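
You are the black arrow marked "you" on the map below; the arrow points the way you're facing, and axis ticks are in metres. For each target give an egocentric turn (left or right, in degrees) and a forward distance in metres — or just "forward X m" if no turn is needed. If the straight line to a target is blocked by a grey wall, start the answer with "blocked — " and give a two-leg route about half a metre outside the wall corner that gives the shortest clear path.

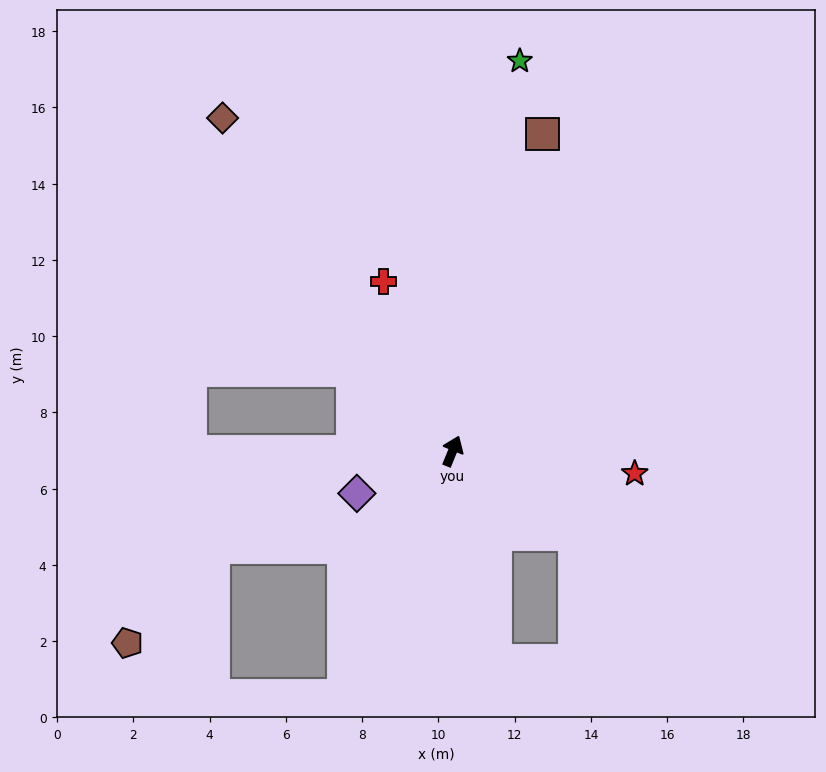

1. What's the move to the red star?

turn right 75°, forward 4.8 m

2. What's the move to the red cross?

turn left 44°, forward 4.8 m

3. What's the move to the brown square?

turn left 6°, forward 8.6 m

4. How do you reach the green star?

turn left 13°, forward 10.4 m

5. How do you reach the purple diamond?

turn left 136°, forward 2.7 m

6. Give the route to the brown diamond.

turn left 57°, forward 10.6 m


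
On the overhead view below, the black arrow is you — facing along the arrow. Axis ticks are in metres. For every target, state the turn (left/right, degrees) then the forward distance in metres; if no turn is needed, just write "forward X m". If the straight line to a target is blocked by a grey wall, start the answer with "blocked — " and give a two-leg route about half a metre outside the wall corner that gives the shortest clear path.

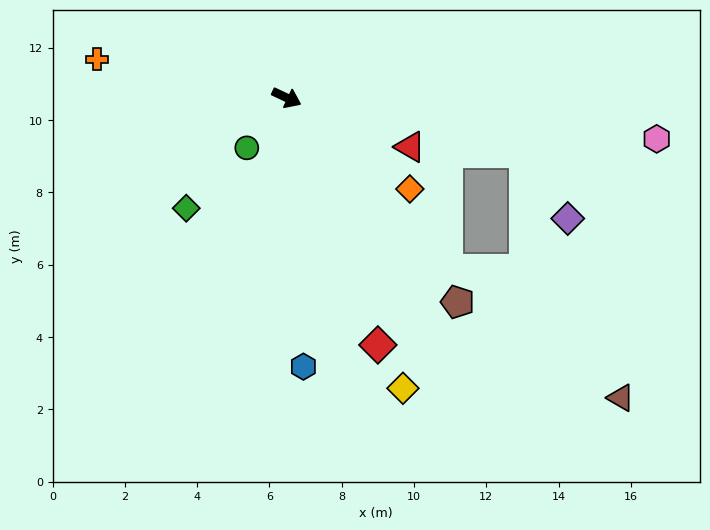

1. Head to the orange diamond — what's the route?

turn right 11°, forward 4.2 m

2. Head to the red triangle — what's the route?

turn left 3°, forward 3.7 m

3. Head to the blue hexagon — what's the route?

turn right 61°, forward 7.5 m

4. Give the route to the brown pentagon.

turn right 25°, forward 7.4 m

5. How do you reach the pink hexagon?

turn left 19°, forward 10.3 m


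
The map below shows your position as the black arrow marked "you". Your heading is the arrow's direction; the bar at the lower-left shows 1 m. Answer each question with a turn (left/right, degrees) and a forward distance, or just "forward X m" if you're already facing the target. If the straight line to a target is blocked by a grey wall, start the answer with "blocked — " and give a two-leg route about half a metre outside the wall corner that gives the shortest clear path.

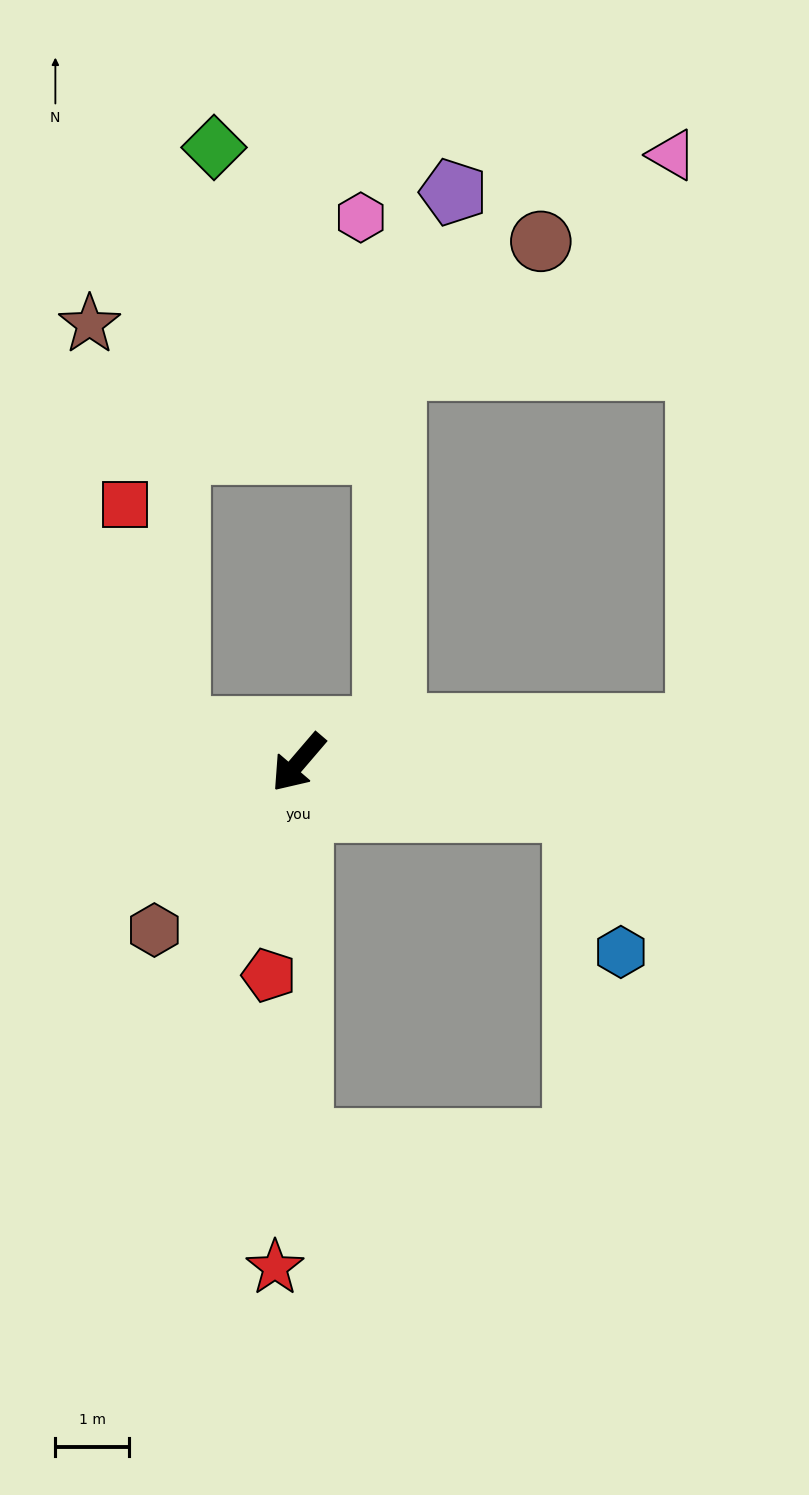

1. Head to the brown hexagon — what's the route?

forward 3.0 m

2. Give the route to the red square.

blocked — turn right 65°, forward 1.7 m, then turn right 61°, forward 3.1 m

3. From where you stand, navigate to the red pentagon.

turn left 33°, forward 2.9 m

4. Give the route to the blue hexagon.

blocked — turn left 121°, forward 3.8 m, then turn right 62°, forward 2.0 m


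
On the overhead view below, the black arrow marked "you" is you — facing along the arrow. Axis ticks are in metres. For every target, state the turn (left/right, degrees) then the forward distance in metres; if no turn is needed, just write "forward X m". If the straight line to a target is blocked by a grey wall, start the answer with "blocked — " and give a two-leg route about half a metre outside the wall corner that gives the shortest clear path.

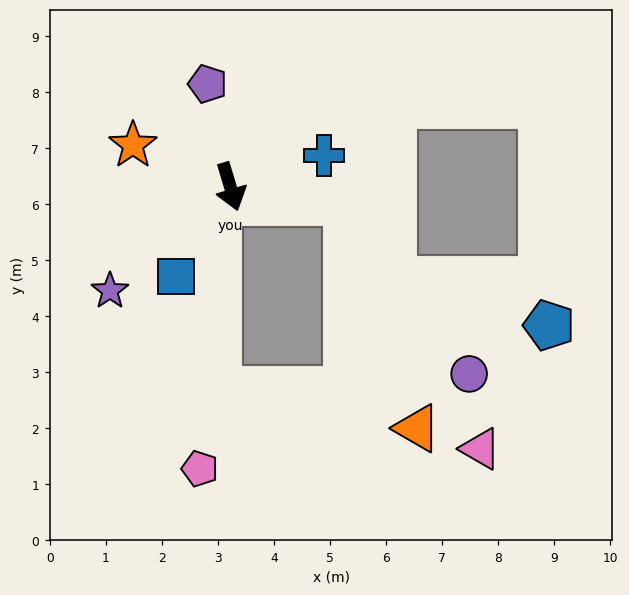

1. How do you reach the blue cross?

turn left 92°, forward 1.8 m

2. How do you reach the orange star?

turn right 130°, forward 1.9 m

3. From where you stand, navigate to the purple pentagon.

turn left 176°, forward 1.9 m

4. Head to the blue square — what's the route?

turn right 48°, forward 1.9 m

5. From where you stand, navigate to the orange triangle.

blocked — turn left 66°, forward 2.1 m, then turn right 65°, forward 4.2 m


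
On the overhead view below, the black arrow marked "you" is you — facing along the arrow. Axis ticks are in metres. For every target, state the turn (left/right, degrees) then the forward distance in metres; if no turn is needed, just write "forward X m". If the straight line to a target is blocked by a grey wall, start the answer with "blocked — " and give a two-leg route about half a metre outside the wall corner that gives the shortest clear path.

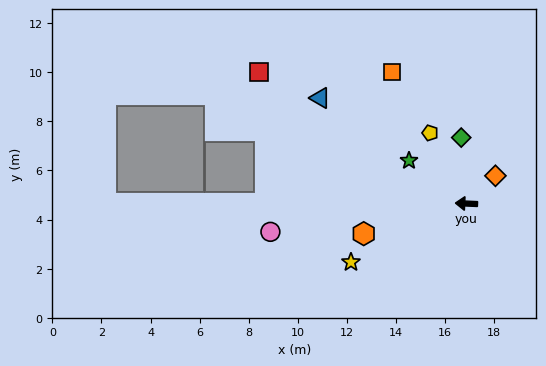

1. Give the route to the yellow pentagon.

turn right 60°, forward 3.2 m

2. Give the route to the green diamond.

turn right 83°, forward 2.7 m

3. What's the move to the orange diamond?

turn right 134°, forward 1.6 m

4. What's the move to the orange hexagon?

turn left 19°, forward 4.4 m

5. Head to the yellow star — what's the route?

turn left 29°, forward 5.3 m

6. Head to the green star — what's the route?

turn right 34°, forward 2.9 m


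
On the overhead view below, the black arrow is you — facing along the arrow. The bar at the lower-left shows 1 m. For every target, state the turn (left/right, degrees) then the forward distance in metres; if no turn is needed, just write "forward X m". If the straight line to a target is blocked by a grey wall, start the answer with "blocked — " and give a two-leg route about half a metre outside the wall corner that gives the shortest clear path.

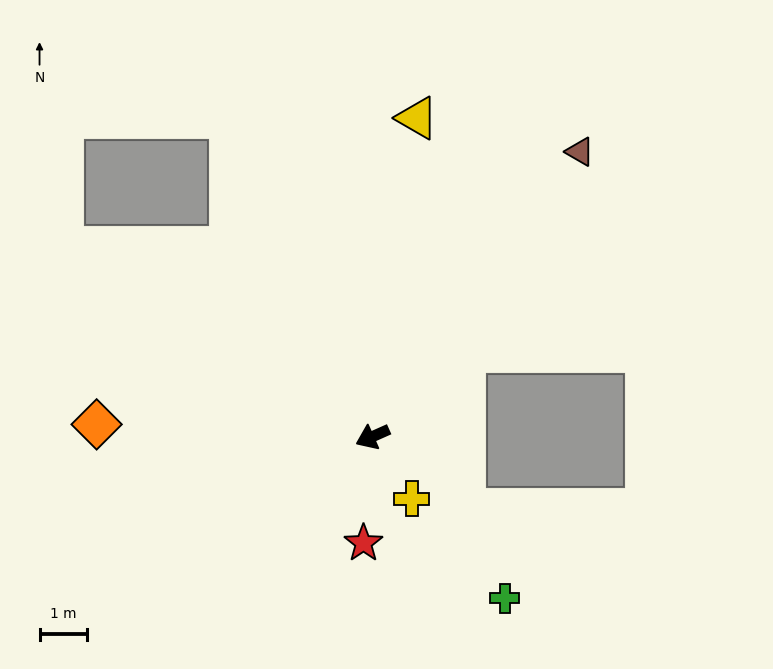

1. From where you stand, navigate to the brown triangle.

turn right 150°, forward 7.4 m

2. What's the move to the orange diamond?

turn right 26°, forward 5.8 m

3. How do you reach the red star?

turn left 61°, forward 2.2 m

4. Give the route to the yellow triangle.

turn right 122°, forward 6.8 m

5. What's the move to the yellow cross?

turn left 98°, forward 1.5 m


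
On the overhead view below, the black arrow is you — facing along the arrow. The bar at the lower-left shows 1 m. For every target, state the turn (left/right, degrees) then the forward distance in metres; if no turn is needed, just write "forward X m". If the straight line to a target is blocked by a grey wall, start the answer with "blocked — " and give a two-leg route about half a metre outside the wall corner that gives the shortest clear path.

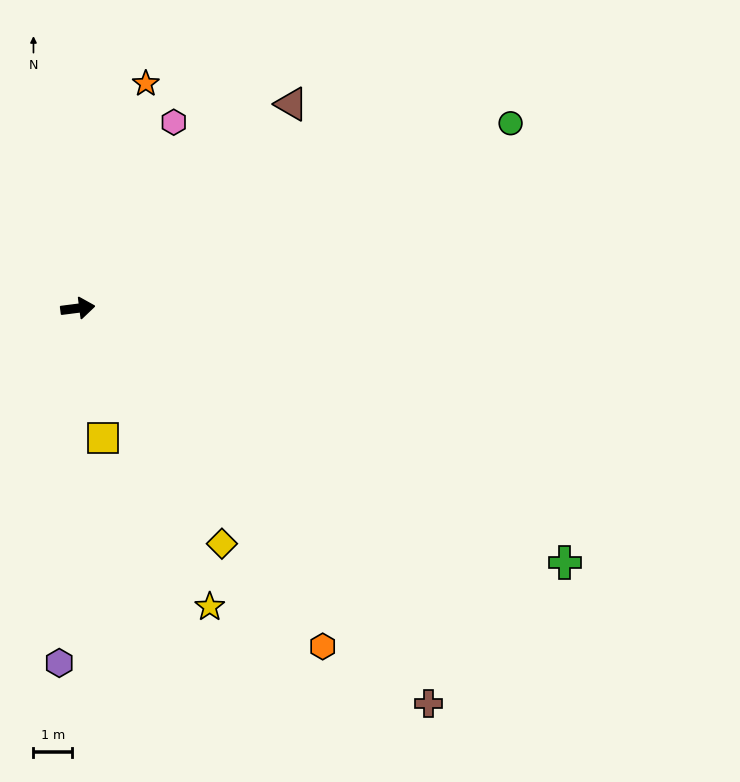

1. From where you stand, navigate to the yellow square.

turn right 86°, forward 3.4 m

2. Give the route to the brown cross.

turn right 56°, forward 13.6 m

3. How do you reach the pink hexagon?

turn left 55°, forward 5.4 m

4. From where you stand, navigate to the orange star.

turn left 66°, forward 6.0 m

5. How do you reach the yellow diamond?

turn right 66°, forward 7.1 m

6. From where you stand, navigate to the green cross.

turn right 35°, forward 14.1 m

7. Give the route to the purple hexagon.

turn right 100°, forward 9.1 m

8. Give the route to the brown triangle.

turn left 36°, forward 7.6 m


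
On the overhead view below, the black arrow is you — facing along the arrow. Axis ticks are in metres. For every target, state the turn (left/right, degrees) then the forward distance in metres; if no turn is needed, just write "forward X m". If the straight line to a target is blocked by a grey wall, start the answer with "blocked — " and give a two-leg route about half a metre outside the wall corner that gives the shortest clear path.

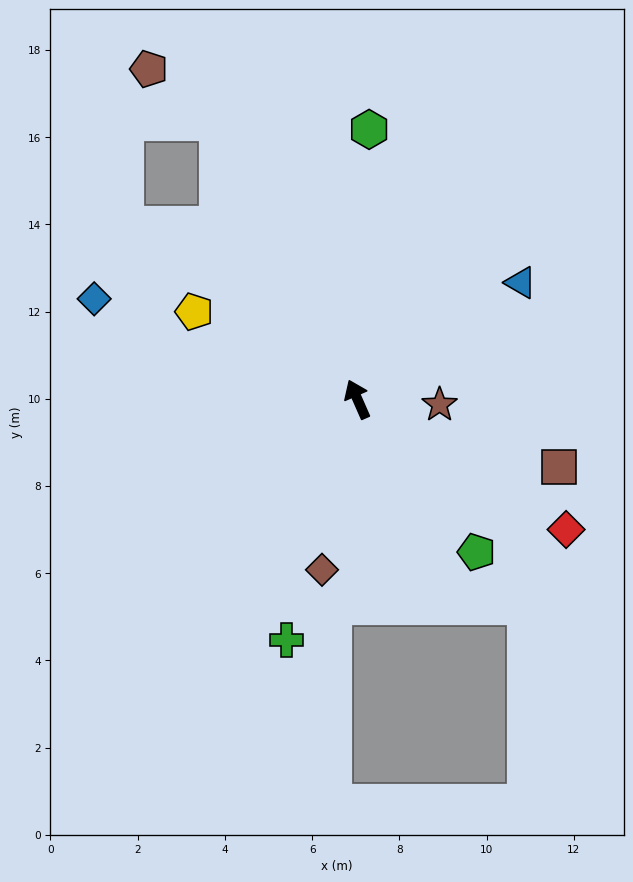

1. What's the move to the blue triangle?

turn right 78°, forward 4.6 m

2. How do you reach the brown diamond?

turn left 145°, forward 4.0 m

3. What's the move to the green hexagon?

turn right 26°, forward 6.2 m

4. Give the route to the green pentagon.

turn right 166°, forward 4.4 m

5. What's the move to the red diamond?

turn right 146°, forward 5.6 m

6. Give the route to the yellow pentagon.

turn left 38°, forward 4.2 m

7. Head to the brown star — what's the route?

turn right 117°, forward 1.9 m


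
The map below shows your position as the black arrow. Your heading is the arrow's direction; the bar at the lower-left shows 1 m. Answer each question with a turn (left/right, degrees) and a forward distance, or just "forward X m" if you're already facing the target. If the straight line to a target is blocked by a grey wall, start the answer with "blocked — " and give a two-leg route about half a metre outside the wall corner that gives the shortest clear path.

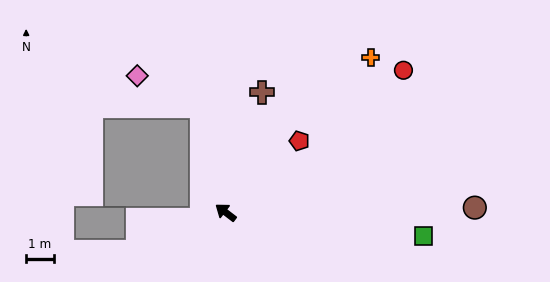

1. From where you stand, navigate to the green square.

turn right 149°, forward 7.2 m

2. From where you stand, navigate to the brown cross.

turn right 69°, forward 4.5 m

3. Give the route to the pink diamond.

blocked — turn right 40°, forward 3.9 m, then turn left 51°, forward 2.6 m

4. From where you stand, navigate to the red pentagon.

turn right 99°, forward 3.7 m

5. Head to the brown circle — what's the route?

turn right 142°, forward 9.0 m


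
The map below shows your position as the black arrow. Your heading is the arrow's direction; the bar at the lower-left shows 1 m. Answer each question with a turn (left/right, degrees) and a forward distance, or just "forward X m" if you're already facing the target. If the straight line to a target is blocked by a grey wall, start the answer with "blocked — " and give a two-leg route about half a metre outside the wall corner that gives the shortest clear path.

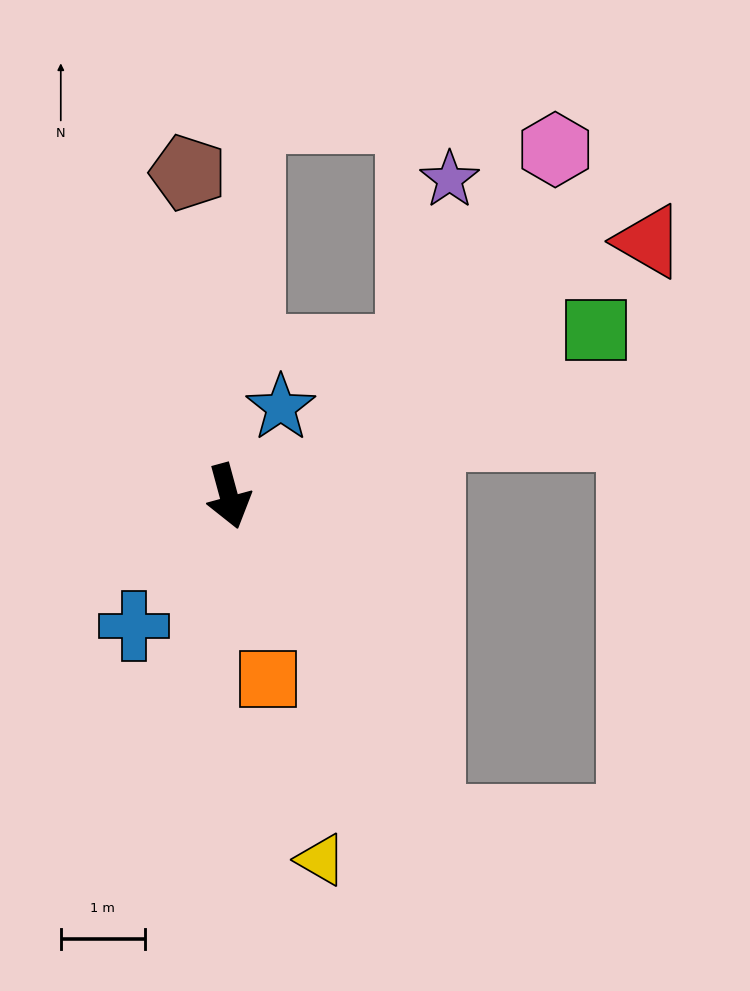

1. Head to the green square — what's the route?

turn left 99°, forward 4.8 m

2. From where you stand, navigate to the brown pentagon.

turn left 172°, forward 3.9 m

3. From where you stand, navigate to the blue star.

turn left 134°, forward 1.2 m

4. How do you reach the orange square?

turn right 3°, forward 2.2 m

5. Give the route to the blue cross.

turn right 51°, forward 1.9 m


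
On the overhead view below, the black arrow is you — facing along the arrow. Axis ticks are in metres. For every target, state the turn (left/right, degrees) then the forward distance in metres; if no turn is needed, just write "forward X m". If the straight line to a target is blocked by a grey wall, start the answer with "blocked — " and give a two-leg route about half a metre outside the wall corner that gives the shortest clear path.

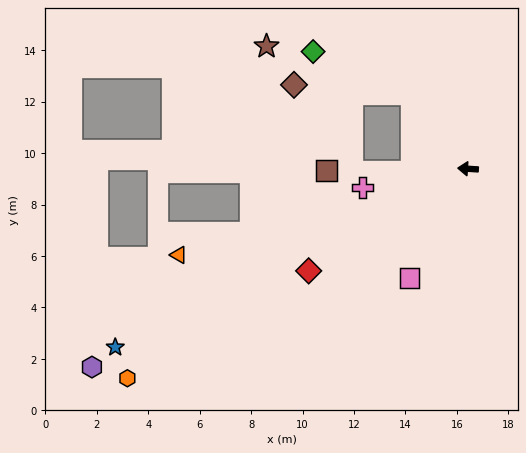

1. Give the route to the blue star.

turn left 31°, forward 15.4 m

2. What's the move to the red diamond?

turn left 36°, forward 7.4 m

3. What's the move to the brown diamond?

blocked — turn right 49°, forward 3.6 m, then turn left 48°, forward 4.6 m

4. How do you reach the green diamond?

blocked — turn right 49°, forward 3.6 m, then turn left 29°, forward 4.2 m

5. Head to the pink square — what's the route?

turn left 66°, forward 4.8 m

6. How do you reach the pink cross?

turn left 14°, forward 4.2 m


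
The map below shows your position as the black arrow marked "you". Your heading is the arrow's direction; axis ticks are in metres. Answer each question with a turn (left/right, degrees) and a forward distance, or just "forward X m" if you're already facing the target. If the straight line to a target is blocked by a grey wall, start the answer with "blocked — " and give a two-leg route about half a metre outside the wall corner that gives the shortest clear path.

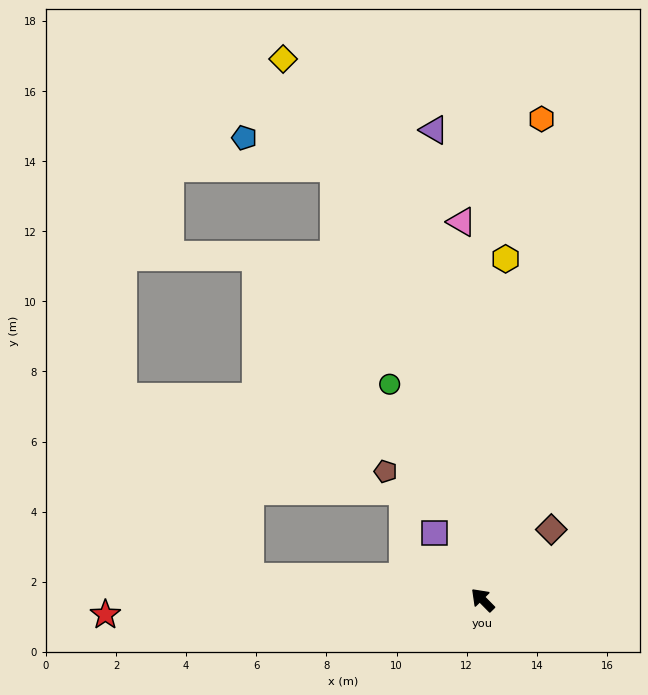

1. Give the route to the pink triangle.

turn right 41°, forward 10.8 m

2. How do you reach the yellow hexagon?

turn right 48°, forward 9.7 m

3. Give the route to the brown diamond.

turn right 89°, forward 2.8 m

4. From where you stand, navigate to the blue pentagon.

blocked — turn right 26°, forward 13.0 m, then turn left 54°, forward 2.7 m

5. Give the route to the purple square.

turn right 9°, forward 2.3 m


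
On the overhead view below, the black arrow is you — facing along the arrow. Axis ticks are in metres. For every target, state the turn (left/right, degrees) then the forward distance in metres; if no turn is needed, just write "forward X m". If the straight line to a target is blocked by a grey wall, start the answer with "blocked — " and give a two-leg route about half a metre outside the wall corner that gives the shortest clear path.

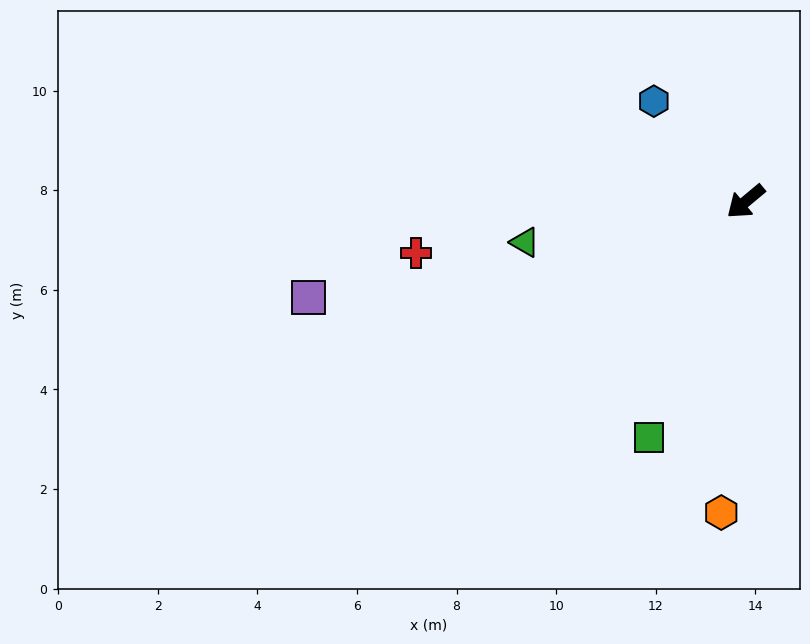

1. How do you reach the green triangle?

turn right 29°, forward 4.5 m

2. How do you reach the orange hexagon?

turn left 46°, forward 6.3 m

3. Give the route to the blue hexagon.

turn right 87°, forward 2.7 m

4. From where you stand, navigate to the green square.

turn left 28°, forward 5.1 m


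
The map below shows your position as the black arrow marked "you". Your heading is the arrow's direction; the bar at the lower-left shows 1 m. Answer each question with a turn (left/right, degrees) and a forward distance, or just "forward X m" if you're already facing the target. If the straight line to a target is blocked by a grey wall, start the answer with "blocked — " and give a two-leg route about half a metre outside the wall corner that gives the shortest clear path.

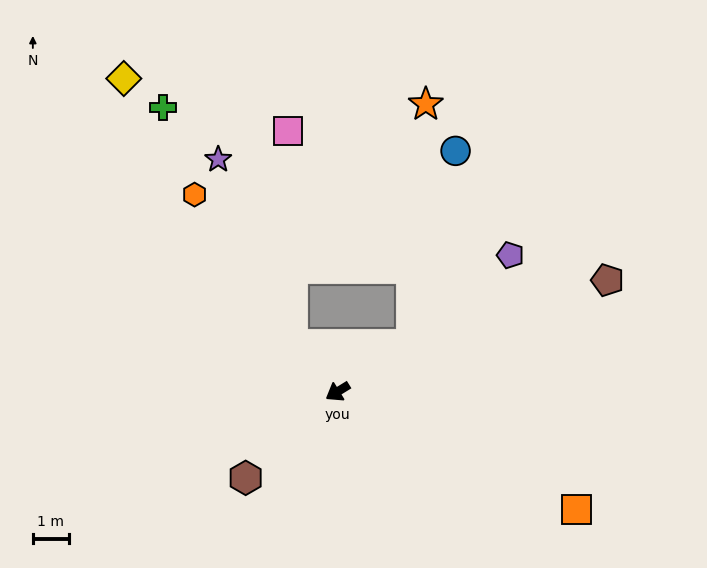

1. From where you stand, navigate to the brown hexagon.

turn left 12°, forward 3.5 m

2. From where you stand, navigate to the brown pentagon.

turn left 171°, forward 8.1 m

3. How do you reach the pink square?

blocked — turn right 78°, forward 1.8 m, then turn right 42°, forward 5.9 m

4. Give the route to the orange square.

turn left 122°, forward 7.4 m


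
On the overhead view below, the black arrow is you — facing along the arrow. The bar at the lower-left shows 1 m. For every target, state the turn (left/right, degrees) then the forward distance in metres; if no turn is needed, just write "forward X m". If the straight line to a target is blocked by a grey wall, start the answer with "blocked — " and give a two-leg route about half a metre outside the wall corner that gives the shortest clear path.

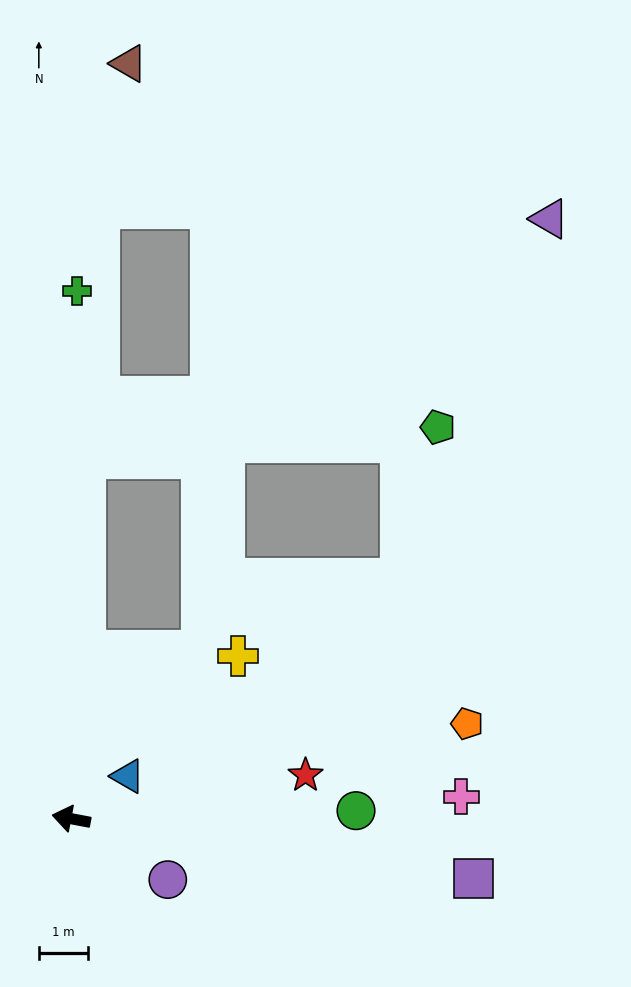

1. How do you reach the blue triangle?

turn right 132°, forward 1.4 m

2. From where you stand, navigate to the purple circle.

turn left 158°, forward 2.3 m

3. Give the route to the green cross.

turn right 80°, forward 10.7 m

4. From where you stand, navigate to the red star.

turn right 159°, forward 4.8 m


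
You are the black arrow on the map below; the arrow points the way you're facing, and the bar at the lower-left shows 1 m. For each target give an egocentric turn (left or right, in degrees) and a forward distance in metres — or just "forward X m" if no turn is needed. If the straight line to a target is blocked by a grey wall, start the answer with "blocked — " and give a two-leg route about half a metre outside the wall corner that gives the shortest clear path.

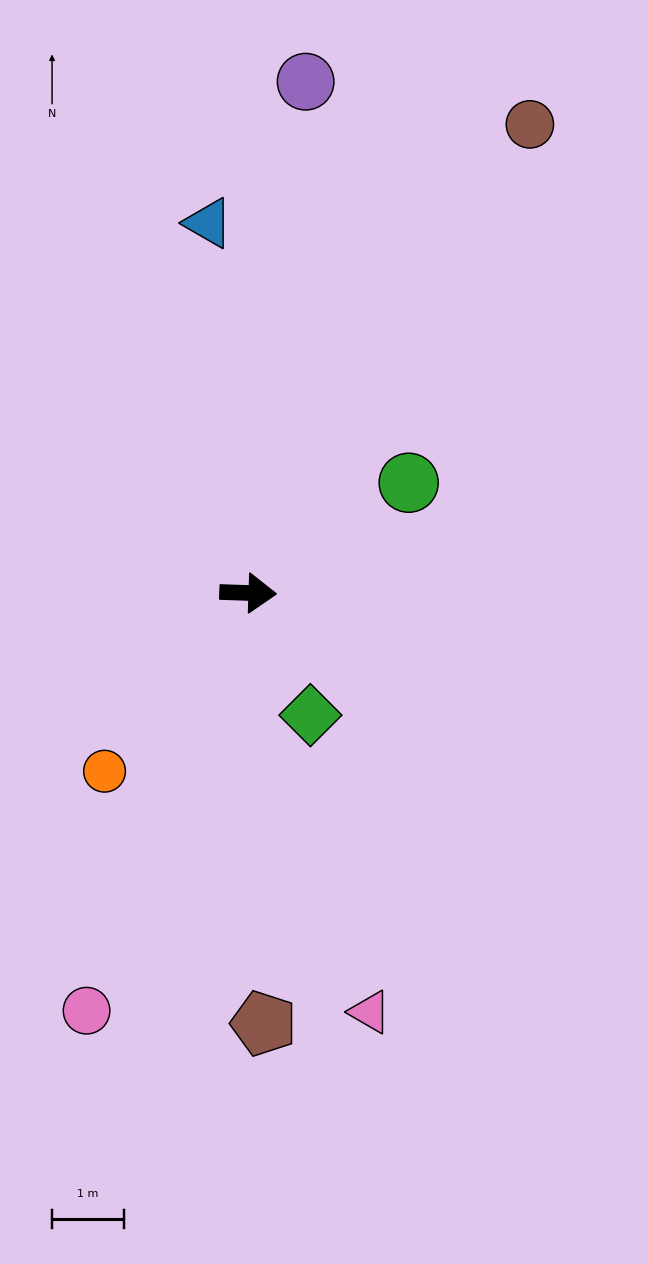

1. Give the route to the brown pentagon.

turn right 86°, forward 6.0 m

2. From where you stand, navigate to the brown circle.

turn left 61°, forward 7.6 m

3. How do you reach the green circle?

turn left 36°, forward 2.7 m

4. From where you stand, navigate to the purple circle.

turn left 86°, forward 7.1 m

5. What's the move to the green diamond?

turn right 61°, forward 1.9 m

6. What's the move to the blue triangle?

turn left 98°, forward 5.2 m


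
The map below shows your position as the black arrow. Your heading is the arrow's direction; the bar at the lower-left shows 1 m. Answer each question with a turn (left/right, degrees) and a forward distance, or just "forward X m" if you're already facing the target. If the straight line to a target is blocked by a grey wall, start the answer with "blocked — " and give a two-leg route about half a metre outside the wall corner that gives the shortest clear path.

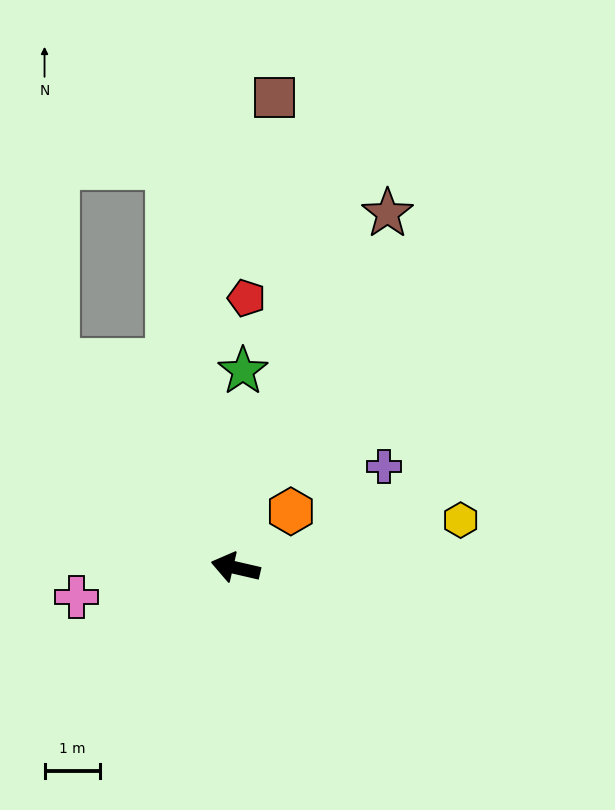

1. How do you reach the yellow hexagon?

turn right 155°, forward 4.1 m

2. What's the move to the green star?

turn right 79°, forward 3.5 m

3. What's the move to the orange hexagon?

turn right 121°, forward 1.4 m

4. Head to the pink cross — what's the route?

turn left 23°, forward 2.9 m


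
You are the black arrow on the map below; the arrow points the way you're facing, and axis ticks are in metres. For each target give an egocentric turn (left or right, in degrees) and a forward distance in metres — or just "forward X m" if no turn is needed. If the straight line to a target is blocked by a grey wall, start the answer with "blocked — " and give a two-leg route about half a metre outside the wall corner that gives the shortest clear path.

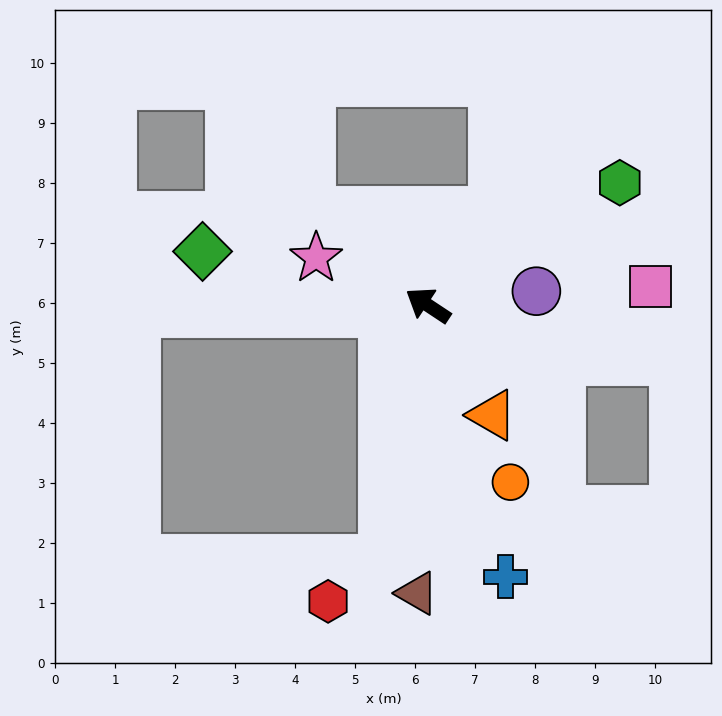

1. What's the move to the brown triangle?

turn left 121°, forward 4.8 m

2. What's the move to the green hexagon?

turn right 114°, forward 3.8 m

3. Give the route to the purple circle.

turn right 139°, forward 1.8 m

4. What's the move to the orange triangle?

turn left 154°, forward 2.1 m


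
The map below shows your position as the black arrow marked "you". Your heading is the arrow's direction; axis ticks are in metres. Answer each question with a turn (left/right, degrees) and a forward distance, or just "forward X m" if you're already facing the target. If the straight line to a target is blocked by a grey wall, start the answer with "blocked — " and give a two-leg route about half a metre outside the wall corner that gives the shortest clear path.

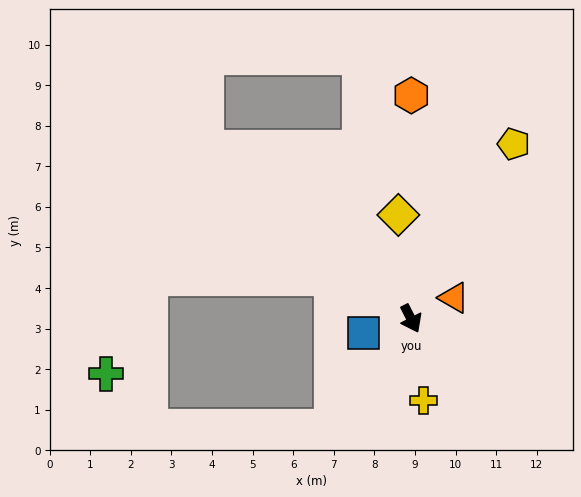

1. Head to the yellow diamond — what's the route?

turn left 160°, forward 2.6 m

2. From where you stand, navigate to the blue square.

turn right 100°, forward 1.2 m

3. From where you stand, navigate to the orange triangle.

turn left 89°, forward 1.2 m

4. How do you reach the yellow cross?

turn right 18°, forward 2.0 m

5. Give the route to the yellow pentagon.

turn left 123°, forward 5.0 m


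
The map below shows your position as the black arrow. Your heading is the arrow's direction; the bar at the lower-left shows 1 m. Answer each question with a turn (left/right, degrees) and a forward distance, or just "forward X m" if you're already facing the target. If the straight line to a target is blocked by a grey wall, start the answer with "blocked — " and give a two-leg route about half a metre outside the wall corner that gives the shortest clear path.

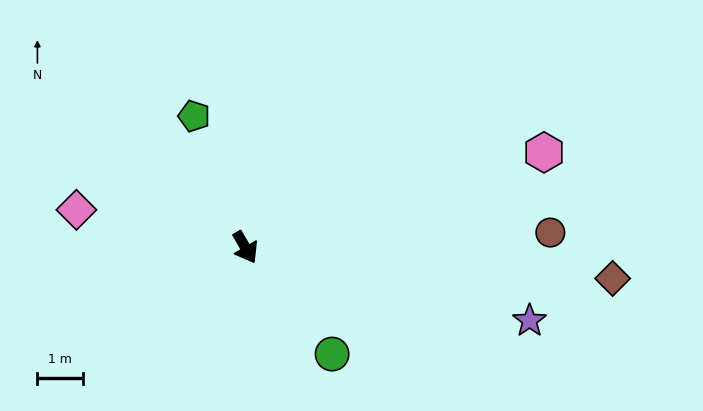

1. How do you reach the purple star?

turn left 45°, forward 6.4 m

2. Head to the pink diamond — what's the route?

turn right 133°, forward 3.8 m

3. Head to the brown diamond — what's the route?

turn left 55°, forward 8.0 m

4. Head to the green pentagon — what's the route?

turn left 171°, forward 3.1 m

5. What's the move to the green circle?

turn left 9°, forward 3.0 m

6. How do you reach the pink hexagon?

turn left 77°, forward 6.8 m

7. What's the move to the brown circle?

turn left 63°, forward 6.7 m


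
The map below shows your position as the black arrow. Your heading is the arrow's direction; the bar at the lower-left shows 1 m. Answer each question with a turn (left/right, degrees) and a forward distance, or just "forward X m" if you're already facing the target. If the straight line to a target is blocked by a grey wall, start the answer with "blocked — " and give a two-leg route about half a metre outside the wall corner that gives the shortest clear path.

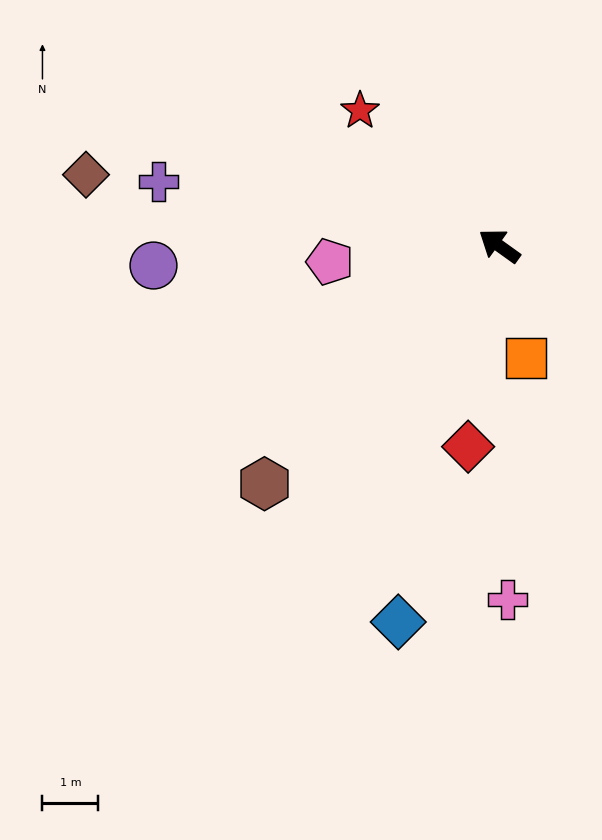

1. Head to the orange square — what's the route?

turn left 139°, forward 2.1 m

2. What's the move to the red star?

turn right 8°, forward 3.5 m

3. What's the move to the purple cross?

turn left 25°, forward 6.2 m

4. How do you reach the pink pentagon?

turn left 41°, forward 3.0 m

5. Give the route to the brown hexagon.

turn left 81°, forward 6.0 m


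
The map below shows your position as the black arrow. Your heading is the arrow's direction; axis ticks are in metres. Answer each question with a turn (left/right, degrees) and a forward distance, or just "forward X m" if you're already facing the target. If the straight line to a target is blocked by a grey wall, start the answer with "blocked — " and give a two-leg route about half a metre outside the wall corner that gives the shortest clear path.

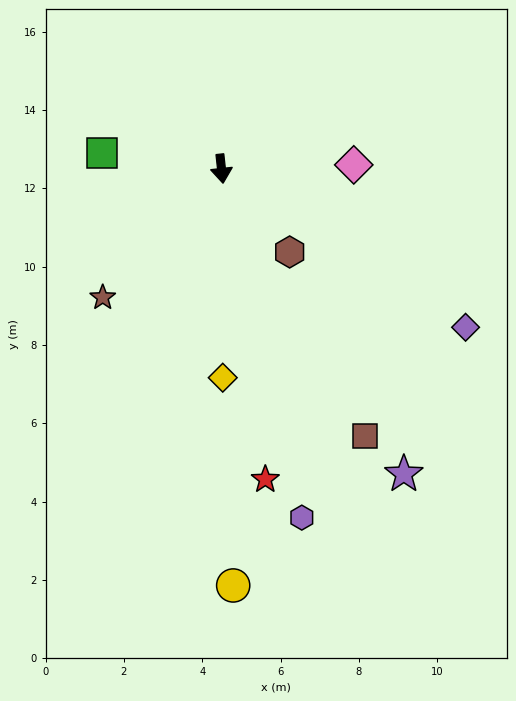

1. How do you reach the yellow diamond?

turn right 6°, forward 5.3 m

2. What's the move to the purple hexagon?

turn left 7°, forward 9.1 m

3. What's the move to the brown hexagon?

turn left 33°, forward 2.7 m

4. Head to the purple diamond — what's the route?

turn left 51°, forward 7.4 m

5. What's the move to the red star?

forward 8.0 m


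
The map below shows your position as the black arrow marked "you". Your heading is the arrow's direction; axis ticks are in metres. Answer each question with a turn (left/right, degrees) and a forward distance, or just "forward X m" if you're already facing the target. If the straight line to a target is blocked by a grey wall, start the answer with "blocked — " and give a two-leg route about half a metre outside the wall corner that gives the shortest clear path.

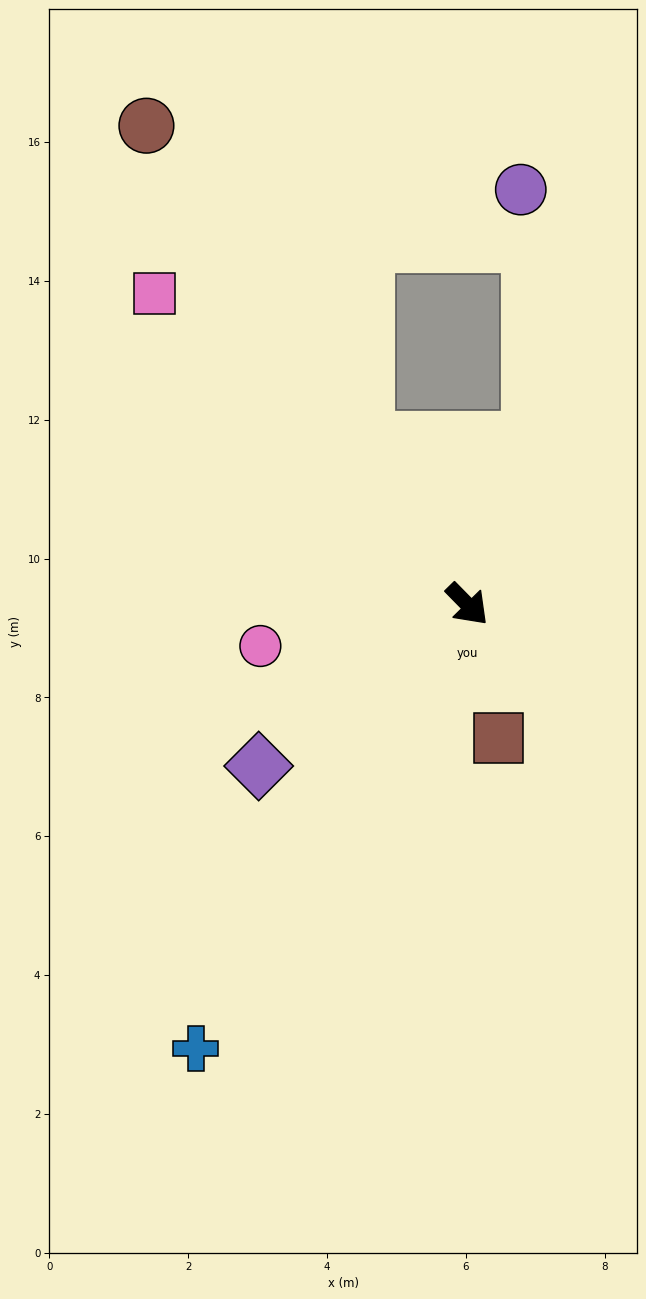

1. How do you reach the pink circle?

turn right 123°, forward 3.0 m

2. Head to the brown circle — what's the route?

turn left 169°, forward 8.3 m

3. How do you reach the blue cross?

turn right 76°, forward 7.5 m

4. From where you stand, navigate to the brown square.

turn right 31°, forward 2.0 m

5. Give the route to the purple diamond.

turn right 97°, forward 3.8 m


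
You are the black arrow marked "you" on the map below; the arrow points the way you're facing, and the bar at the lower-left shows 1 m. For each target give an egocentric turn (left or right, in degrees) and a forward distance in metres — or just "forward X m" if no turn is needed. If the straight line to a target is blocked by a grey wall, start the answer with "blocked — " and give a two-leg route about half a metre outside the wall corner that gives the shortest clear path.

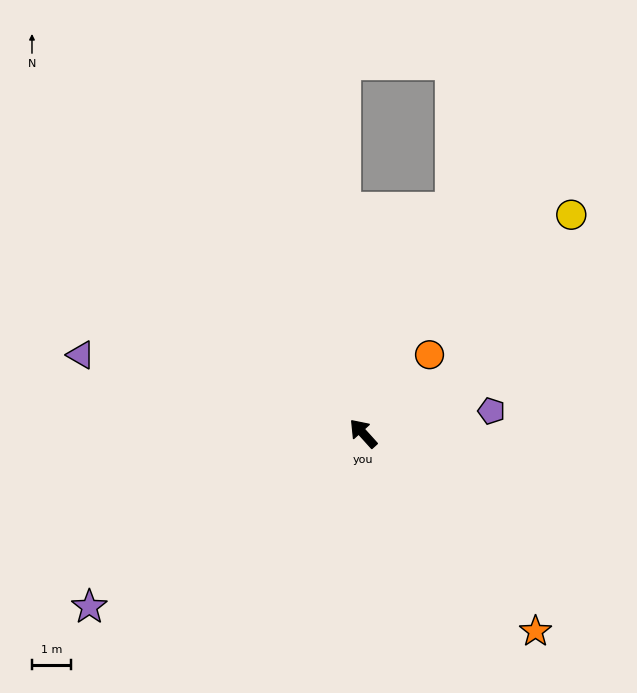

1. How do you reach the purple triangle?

turn left 32°, forward 7.6 m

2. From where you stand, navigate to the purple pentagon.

turn right 122°, forward 3.4 m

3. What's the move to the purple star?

turn left 80°, forward 8.4 m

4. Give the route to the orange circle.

turn right 82°, forward 2.7 m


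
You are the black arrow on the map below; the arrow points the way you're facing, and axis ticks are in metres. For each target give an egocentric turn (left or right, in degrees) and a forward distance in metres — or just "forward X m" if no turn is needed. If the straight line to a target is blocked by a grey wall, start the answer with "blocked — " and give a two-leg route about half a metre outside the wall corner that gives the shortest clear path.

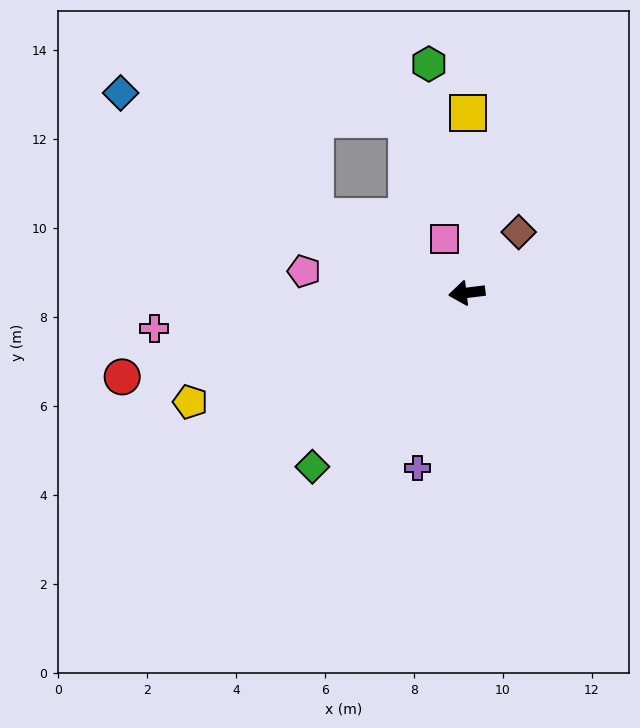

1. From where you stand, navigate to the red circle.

turn left 7°, forward 8.0 m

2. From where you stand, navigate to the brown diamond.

turn right 138°, forward 1.8 m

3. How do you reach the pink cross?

forward 7.1 m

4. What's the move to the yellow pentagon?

turn left 14°, forward 6.7 m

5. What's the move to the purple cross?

turn left 67°, forward 4.1 m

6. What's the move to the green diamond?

turn left 41°, forward 5.2 m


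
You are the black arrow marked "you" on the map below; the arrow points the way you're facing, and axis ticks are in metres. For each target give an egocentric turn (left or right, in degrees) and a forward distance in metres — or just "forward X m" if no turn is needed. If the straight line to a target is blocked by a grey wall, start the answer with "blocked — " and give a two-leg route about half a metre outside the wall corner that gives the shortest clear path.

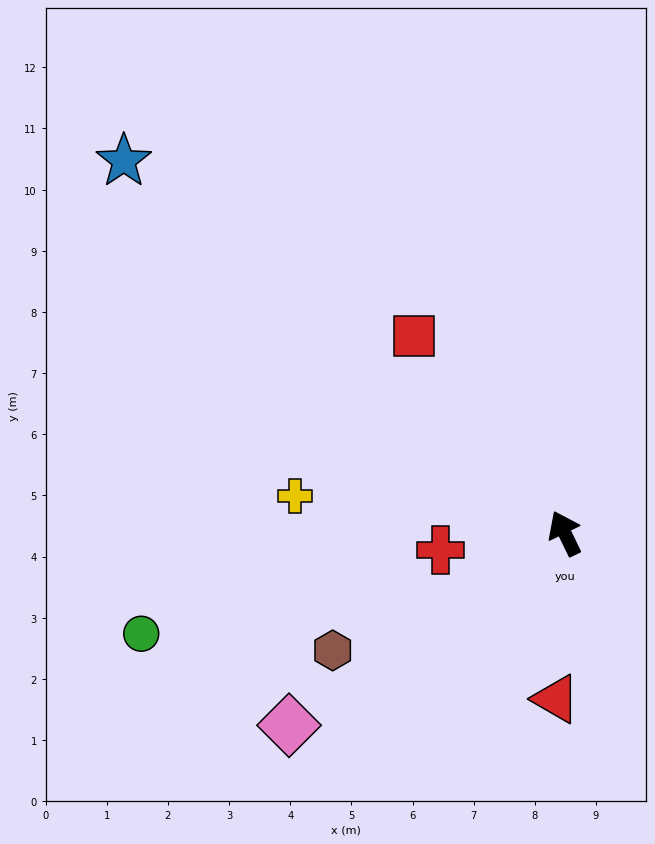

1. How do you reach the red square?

turn left 11°, forward 4.1 m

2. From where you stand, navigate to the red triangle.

turn left 151°, forward 2.7 m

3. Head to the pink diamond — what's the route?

turn left 99°, forward 5.5 m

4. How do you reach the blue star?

turn left 24°, forward 9.4 m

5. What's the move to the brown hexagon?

turn left 91°, forward 4.3 m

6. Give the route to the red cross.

turn left 72°, forward 2.1 m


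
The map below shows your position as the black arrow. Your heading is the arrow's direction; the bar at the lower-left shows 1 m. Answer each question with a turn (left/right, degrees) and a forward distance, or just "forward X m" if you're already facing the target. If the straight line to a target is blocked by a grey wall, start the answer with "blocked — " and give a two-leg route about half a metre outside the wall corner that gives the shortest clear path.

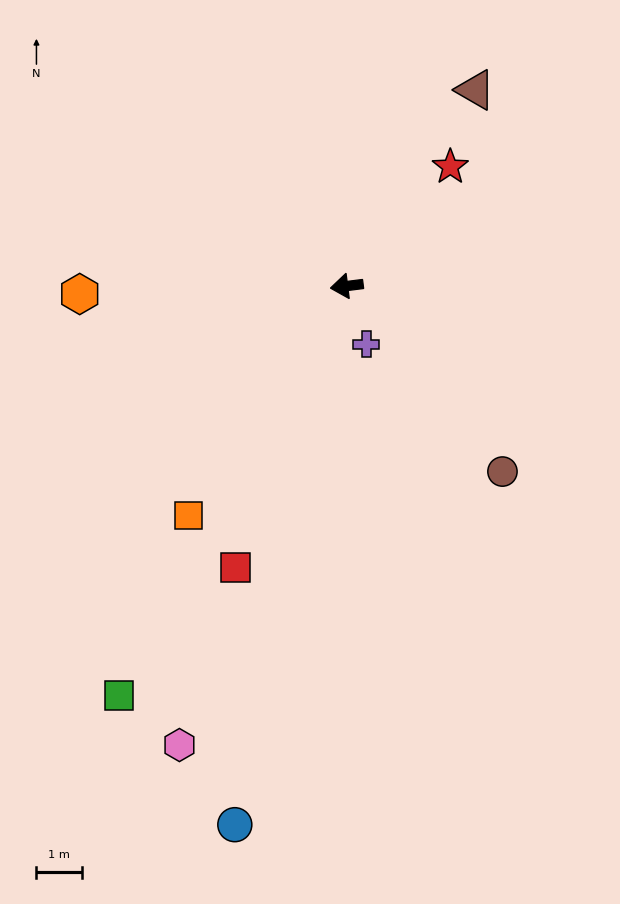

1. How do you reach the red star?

turn right 138°, forward 3.5 m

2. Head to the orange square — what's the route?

turn left 48°, forward 6.1 m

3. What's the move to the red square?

turn left 61°, forward 6.6 m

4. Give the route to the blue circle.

turn left 71°, forward 12.1 m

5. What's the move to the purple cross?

turn left 101°, forward 1.3 m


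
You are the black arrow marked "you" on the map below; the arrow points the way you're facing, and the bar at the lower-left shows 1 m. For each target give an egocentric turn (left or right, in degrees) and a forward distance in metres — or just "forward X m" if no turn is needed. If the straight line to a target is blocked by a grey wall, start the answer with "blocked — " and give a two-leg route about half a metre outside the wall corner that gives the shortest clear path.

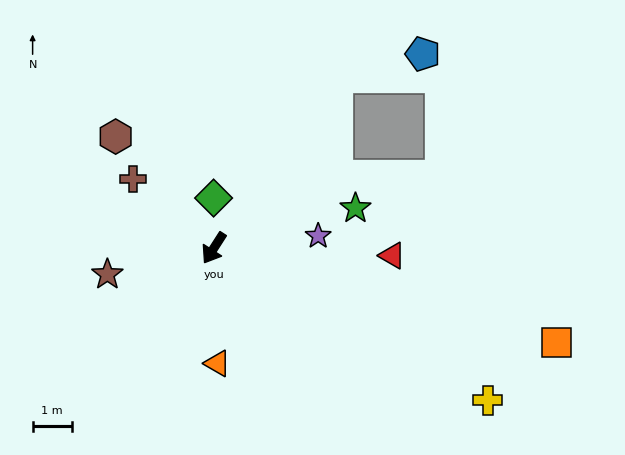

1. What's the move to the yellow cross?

turn left 94°, forward 8.0 m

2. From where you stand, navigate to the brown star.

turn right 43°, forward 2.8 m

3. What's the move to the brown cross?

turn right 98°, forward 2.7 m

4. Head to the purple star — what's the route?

turn left 129°, forward 2.7 m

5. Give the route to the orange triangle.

turn left 34°, forward 2.9 m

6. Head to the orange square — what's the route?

turn left 107°, forward 9.0 m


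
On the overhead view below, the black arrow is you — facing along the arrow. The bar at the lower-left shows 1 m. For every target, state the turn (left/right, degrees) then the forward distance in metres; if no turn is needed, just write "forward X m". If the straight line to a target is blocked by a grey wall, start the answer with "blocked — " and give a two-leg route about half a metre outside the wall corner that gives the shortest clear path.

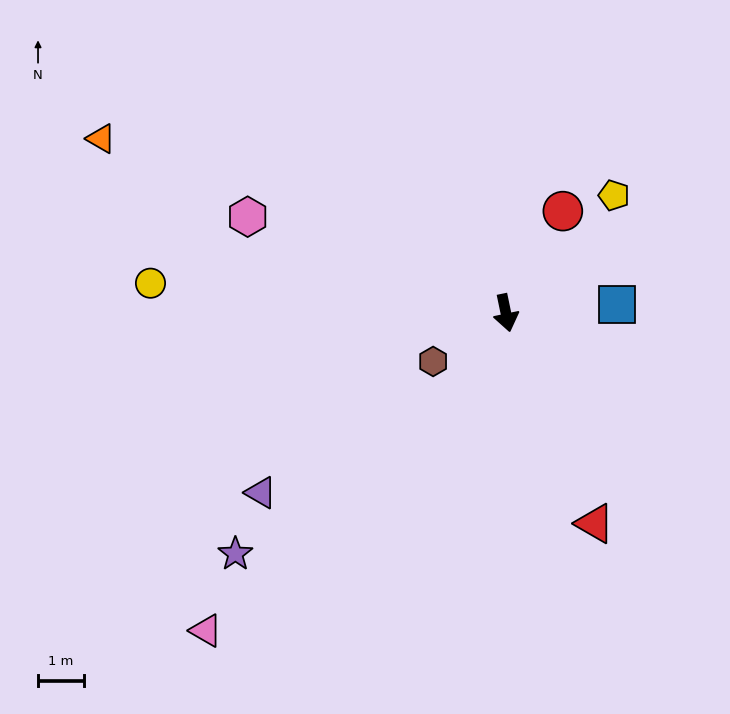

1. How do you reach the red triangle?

turn left 11°, forward 5.0 m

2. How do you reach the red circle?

turn left 139°, forward 2.5 m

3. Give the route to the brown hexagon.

turn right 68°, forward 1.9 m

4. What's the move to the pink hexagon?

turn right 122°, forward 6.0 m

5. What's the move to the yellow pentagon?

turn left 126°, forward 3.5 m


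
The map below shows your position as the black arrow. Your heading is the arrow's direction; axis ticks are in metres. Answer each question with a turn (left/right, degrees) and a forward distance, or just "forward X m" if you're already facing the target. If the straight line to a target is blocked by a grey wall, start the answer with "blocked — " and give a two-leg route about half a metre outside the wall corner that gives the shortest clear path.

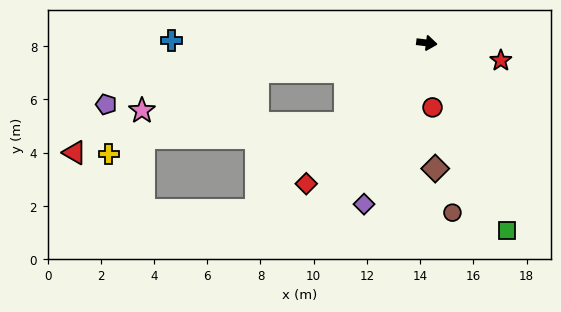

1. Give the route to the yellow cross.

blocked — turn right 163°, forward 6.4 m, then turn left 19°, forward 6.4 m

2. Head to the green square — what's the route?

turn right 60°, forward 7.7 m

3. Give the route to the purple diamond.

turn right 104°, forward 6.5 m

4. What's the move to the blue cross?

turn right 174°, forward 9.6 m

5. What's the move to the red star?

turn right 6°, forward 2.9 m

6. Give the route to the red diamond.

turn right 123°, forward 7.0 m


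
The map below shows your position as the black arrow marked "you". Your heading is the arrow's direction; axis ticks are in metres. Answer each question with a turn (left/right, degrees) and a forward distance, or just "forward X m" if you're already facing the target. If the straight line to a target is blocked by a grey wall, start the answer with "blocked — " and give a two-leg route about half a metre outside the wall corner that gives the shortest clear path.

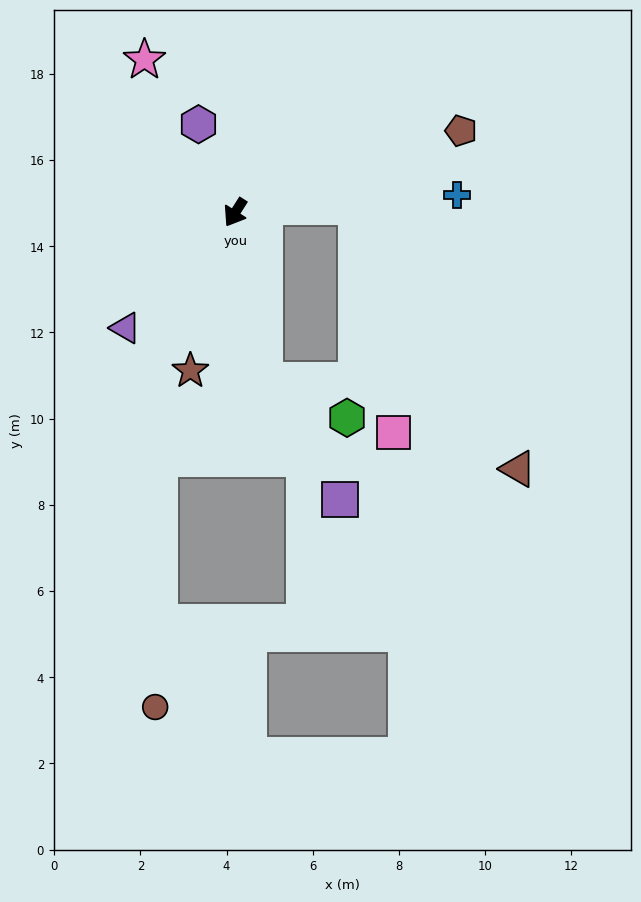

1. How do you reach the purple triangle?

turn right 11°, forward 3.7 m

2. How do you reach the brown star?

turn left 17°, forward 3.8 m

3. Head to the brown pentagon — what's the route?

turn left 142°, forward 5.6 m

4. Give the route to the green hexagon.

blocked — turn left 42°, forward 3.9 m, then turn left 56°, forward 2.1 m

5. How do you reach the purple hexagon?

turn right 125°, forward 2.2 m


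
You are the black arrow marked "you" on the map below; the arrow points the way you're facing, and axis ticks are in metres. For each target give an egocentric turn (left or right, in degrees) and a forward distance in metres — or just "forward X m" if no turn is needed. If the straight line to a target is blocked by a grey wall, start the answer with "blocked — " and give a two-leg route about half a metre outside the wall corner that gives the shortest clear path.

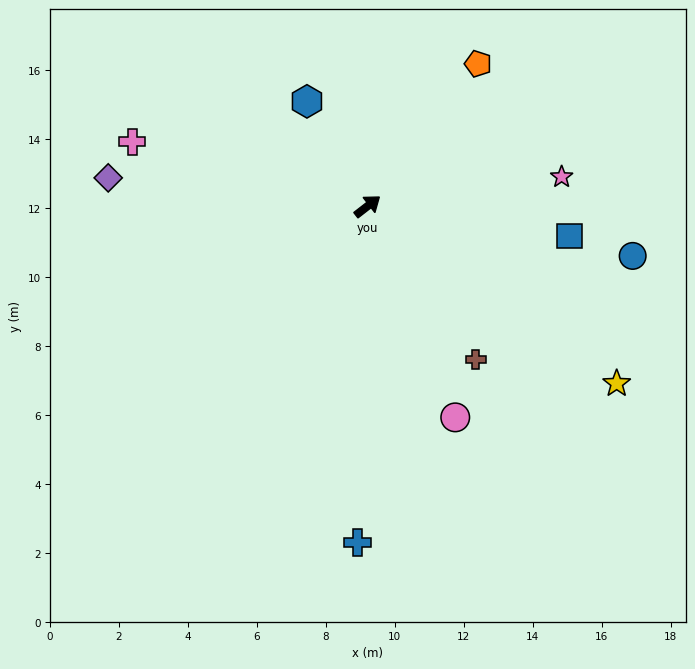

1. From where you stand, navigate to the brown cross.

turn right 93°, forward 5.4 m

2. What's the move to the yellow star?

turn right 73°, forward 8.9 m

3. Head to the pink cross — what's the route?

turn left 127°, forward 7.1 m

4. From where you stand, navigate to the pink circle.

turn right 105°, forward 6.6 m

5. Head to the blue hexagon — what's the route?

turn left 82°, forward 3.5 m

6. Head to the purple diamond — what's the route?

turn left 136°, forward 7.6 m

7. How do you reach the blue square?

turn right 46°, forward 5.9 m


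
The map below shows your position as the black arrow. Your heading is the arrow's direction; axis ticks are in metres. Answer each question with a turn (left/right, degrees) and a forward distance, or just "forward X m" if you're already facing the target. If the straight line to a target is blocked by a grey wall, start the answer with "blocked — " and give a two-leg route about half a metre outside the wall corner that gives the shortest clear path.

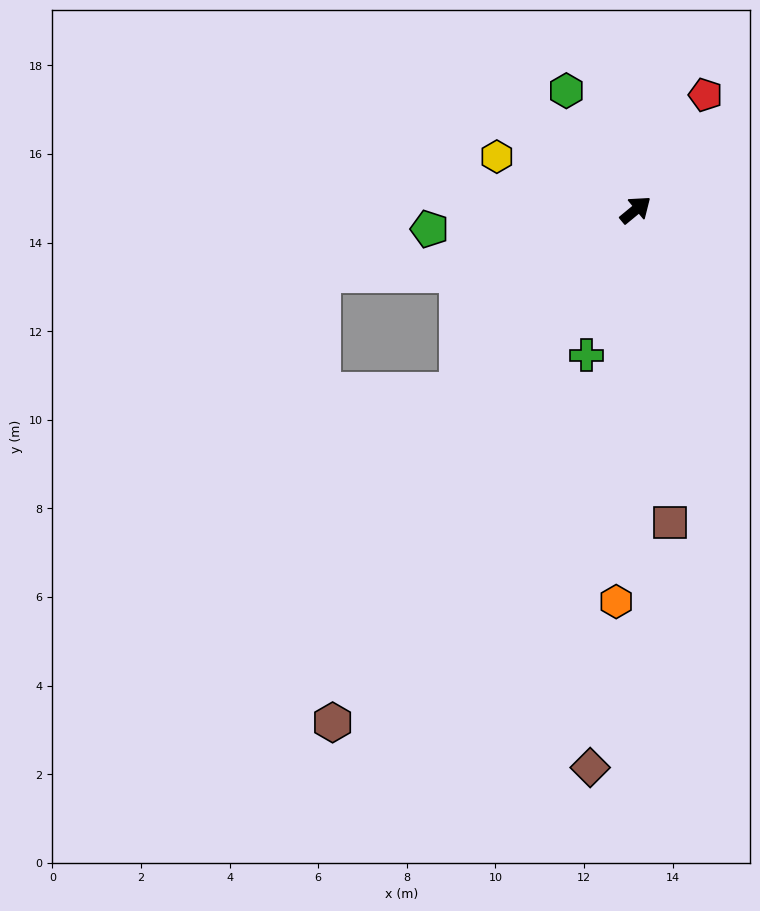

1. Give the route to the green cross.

turn right 148°, forward 3.5 m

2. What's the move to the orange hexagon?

turn right 132°, forward 8.9 m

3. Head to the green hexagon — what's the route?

turn left 81°, forward 3.1 m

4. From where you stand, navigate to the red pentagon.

turn left 19°, forward 3.0 m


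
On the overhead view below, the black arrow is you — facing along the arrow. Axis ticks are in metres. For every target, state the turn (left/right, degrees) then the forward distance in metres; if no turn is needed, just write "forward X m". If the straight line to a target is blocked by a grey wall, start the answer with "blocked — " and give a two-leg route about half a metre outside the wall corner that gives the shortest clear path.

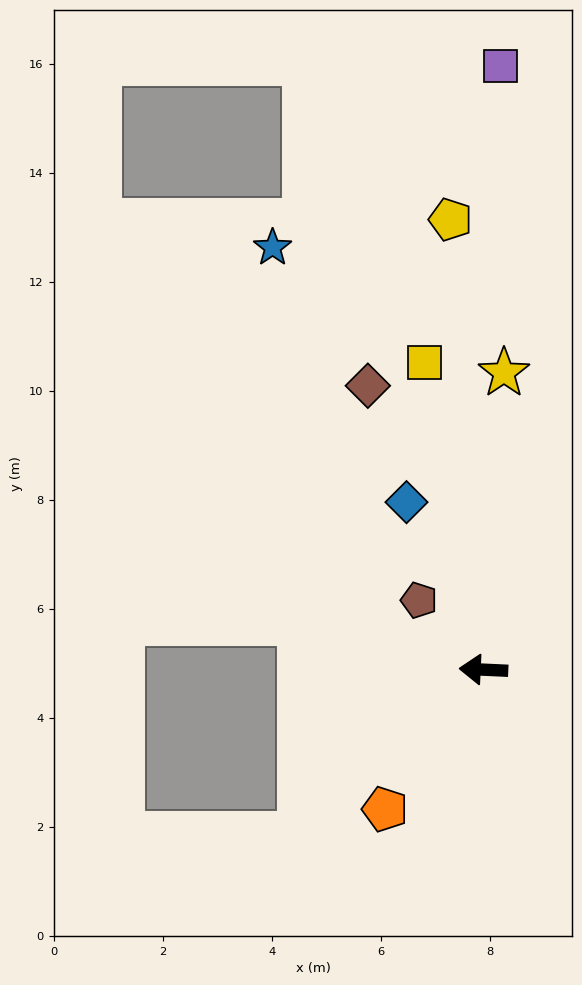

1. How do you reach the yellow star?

turn right 91°, forward 5.5 m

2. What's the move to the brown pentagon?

turn right 45°, forward 1.7 m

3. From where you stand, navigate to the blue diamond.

turn right 63°, forward 3.4 m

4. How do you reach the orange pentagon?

turn left 57°, forward 3.1 m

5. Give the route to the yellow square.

turn right 76°, forward 5.7 m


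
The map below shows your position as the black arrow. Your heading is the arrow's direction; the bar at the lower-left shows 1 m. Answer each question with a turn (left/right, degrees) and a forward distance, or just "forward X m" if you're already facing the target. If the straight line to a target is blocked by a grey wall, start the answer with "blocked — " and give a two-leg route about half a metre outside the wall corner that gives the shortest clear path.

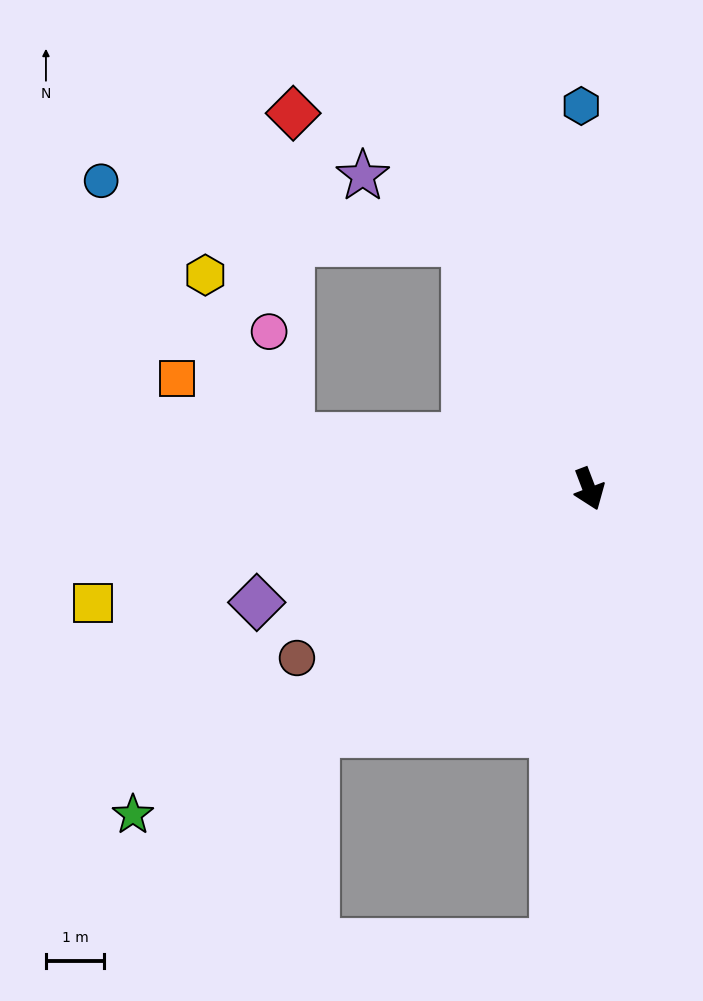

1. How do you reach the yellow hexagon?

blocked — turn right 121°, forward 5.2 m, then turn right 52°, forward 3.2 m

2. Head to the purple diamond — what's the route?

turn right 92°, forward 6.0 m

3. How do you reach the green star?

turn right 75°, forward 9.6 m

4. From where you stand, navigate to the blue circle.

blocked — turn right 174°, forward 4.7 m, then turn left 54°, forward 6.4 m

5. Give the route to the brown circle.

turn right 81°, forward 5.8 m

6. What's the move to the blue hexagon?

turn left 160°, forward 6.6 m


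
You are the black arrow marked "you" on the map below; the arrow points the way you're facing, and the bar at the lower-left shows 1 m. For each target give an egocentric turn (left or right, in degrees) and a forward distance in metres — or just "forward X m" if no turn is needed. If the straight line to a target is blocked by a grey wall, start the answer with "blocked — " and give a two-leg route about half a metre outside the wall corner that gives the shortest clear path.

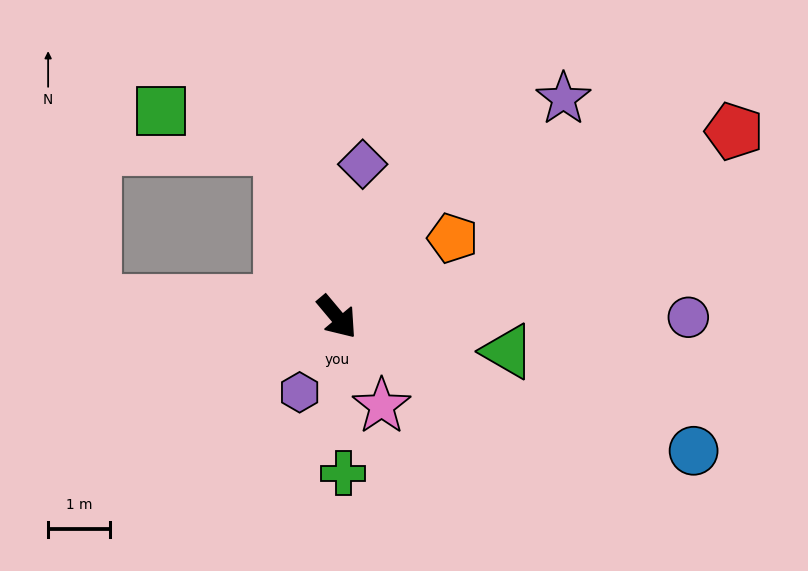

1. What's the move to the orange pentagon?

turn left 84°, forward 2.3 m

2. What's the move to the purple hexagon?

turn right 66°, forward 1.4 m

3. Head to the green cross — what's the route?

turn right 38°, forward 2.5 m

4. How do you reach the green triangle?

turn left 39°, forward 2.8 m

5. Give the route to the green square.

blocked — turn left 159°, forward 2.9 m, then turn left 53°, forward 2.0 m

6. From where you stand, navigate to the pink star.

turn right 13°, forward 1.6 m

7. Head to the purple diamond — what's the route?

turn left 130°, forward 2.5 m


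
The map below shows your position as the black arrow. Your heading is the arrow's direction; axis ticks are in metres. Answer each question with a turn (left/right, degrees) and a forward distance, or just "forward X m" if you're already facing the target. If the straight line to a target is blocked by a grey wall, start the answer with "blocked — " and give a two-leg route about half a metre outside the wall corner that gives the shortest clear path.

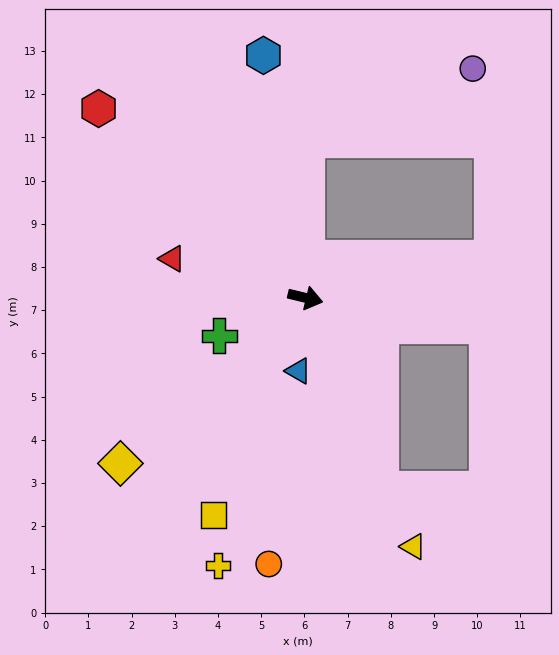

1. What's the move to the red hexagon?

turn left 151°, forward 6.5 m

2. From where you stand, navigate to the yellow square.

turn right 99°, forward 5.5 m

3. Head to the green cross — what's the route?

turn right 143°, forward 2.2 m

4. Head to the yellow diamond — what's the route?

turn right 125°, forward 5.7 m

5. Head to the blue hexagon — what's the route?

turn left 113°, forward 5.7 m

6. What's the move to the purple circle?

blocked — turn left 103°, forward 3.7 m, then turn right 66°, forward 4.2 m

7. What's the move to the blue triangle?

turn right 82°, forward 1.7 m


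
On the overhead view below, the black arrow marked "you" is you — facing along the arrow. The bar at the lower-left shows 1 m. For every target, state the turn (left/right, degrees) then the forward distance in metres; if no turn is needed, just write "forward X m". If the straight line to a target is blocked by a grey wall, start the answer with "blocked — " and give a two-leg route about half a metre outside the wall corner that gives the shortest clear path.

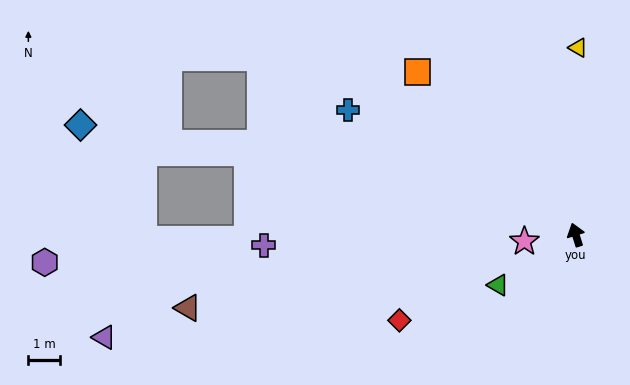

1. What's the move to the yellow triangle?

turn right 18°, forward 5.9 m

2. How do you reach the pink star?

turn left 80°, forward 1.6 m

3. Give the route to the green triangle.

turn left 106°, forward 2.9 m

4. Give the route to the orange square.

turn left 27°, forward 7.2 m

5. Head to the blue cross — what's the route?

turn left 44°, forward 8.2 m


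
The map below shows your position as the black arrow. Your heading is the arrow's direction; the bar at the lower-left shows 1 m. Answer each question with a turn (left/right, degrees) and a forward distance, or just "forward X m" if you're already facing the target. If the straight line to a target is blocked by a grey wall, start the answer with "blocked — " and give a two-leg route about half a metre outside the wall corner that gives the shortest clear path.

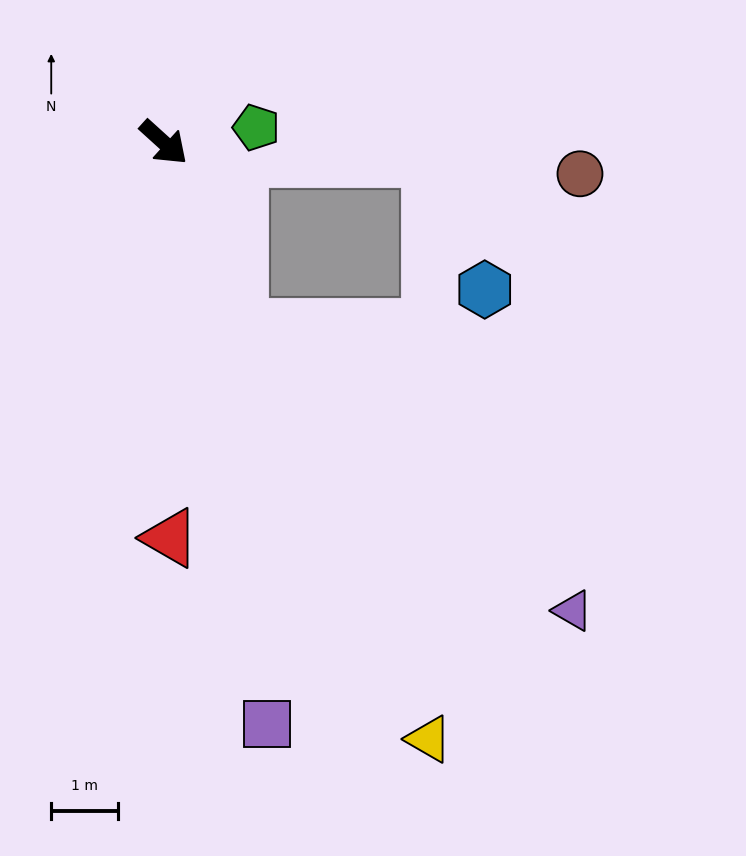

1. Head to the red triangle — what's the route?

turn right 47°, forward 5.9 m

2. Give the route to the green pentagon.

turn left 51°, forward 1.4 m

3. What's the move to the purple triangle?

blocked — turn right 25°, forward 3.0 m, then turn left 27°, forward 6.5 m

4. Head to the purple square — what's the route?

turn right 38°, forward 8.8 m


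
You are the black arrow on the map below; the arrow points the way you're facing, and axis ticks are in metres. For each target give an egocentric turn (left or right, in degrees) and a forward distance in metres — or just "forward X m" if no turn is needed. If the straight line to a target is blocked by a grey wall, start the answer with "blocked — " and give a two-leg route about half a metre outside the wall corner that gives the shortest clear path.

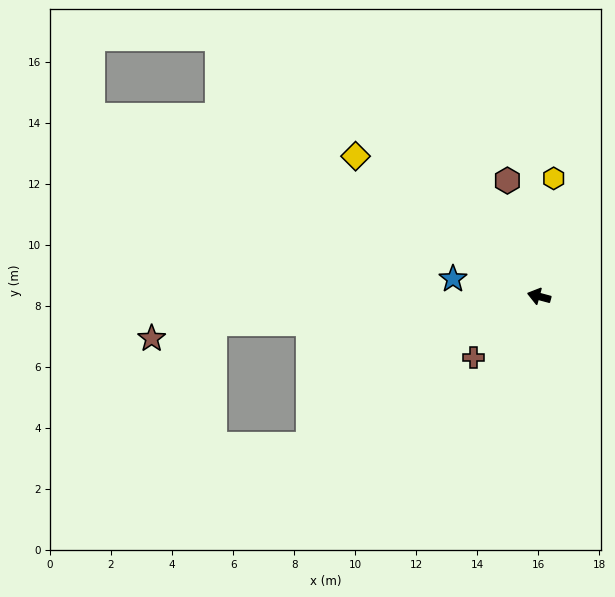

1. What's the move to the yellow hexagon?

turn right 82°, forward 3.9 m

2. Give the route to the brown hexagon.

turn right 60°, forward 3.9 m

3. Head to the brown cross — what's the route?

turn left 58°, forward 2.9 m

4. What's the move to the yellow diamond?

turn right 22°, forward 7.6 m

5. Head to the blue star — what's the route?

turn left 4°, forward 2.9 m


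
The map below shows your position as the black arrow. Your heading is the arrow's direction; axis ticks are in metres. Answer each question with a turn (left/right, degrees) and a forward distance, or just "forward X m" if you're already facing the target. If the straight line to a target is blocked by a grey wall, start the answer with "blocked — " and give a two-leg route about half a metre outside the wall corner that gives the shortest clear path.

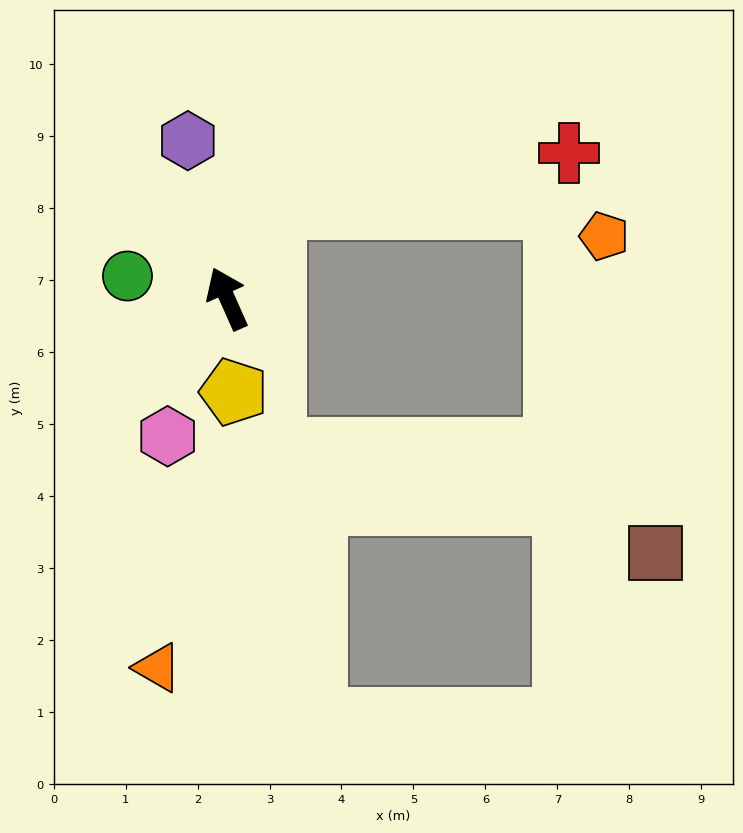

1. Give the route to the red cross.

blocked — turn right 52°, forward 1.4 m, then turn right 51°, forward 4.1 m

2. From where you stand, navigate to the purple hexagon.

turn right 10°, forward 2.3 m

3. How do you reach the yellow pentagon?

turn left 160°, forward 1.3 m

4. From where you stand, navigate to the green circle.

turn left 53°, forward 1.4 m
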